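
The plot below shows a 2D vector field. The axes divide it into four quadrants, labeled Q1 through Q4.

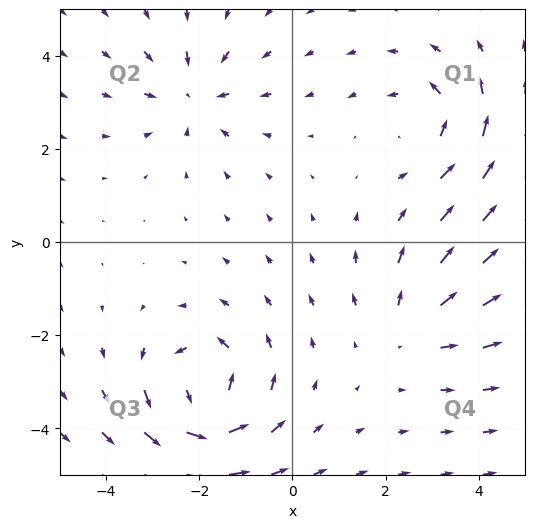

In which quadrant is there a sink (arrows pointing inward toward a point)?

The sink sits at approximately (-2.1, 3.1), which lies in quadrant Q2. The divergence there is about -3, negative as expected for a sink.

Q2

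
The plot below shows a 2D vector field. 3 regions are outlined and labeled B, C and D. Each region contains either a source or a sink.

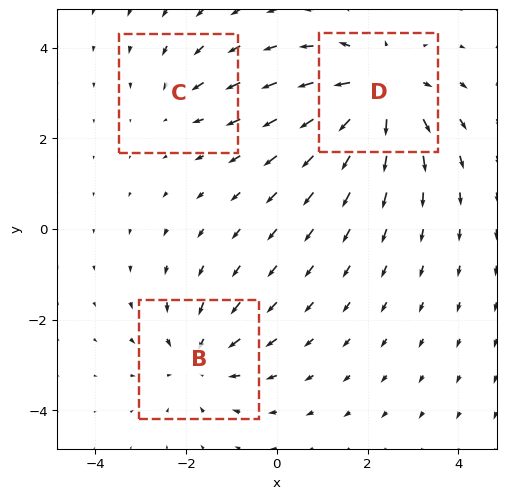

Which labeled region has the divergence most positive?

D

Divergence at each region's feature centre — B: about -3, C: about -2, D: about +4. Region D is most positive.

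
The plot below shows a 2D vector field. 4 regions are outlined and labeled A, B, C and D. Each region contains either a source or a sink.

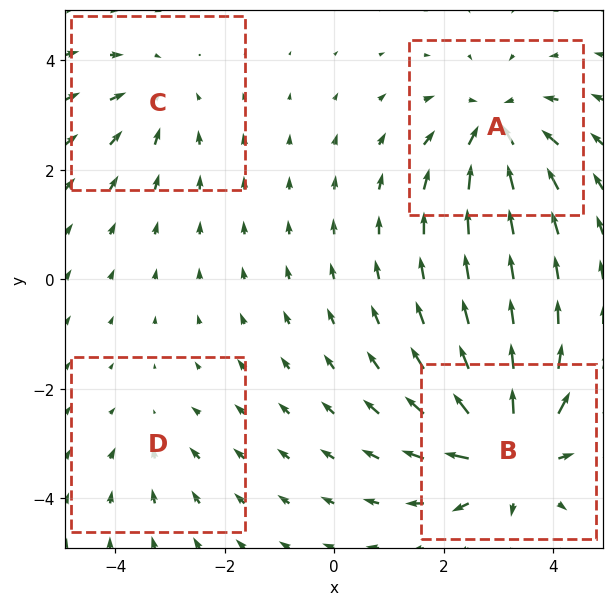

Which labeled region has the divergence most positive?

B

Divergence at each region's feature centre — A: about -6, B: about +7, C: about -3, D: about -2. Region B is most positive.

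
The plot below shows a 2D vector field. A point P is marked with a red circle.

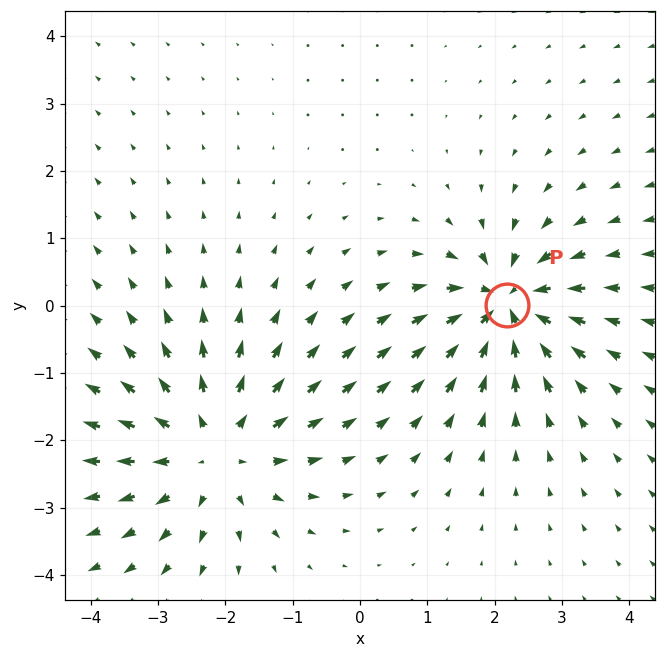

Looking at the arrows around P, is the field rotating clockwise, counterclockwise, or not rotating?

not rotating

Near P at (2.2, 0.0) the arrows show no circulation. The curl there is ≈0.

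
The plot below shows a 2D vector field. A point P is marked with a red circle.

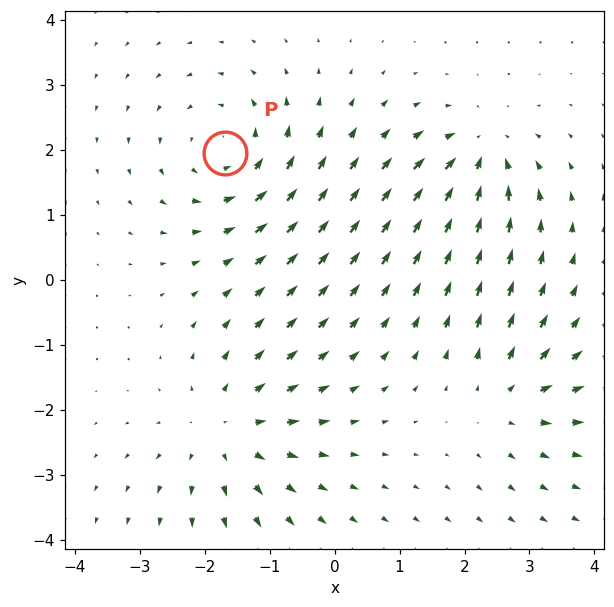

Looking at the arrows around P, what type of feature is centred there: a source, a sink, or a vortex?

At P (-1.7, 2.0) the arrows circulate counterclockwise. Divergence ≈0, curl about +5 — near-zero divergence with nonzero curl is a vortex.

vortex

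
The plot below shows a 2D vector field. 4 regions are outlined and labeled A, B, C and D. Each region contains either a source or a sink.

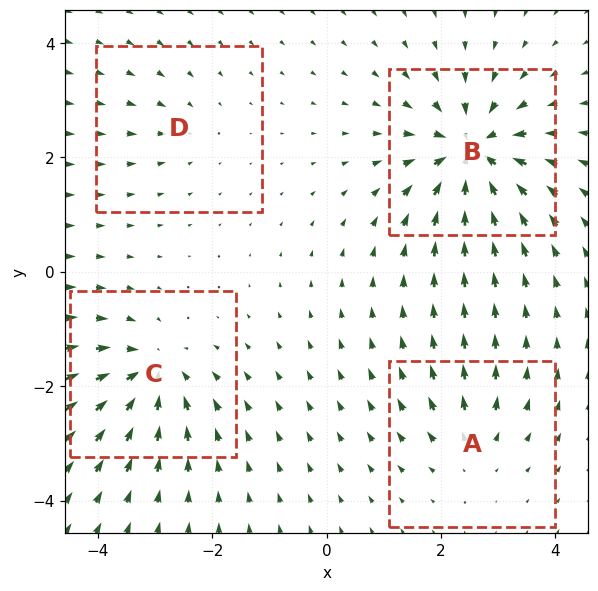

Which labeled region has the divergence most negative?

B

Divergence at each region's feature centre — A: about +4, B: about -9, C: about -6, D: about -2. Region B is most negative.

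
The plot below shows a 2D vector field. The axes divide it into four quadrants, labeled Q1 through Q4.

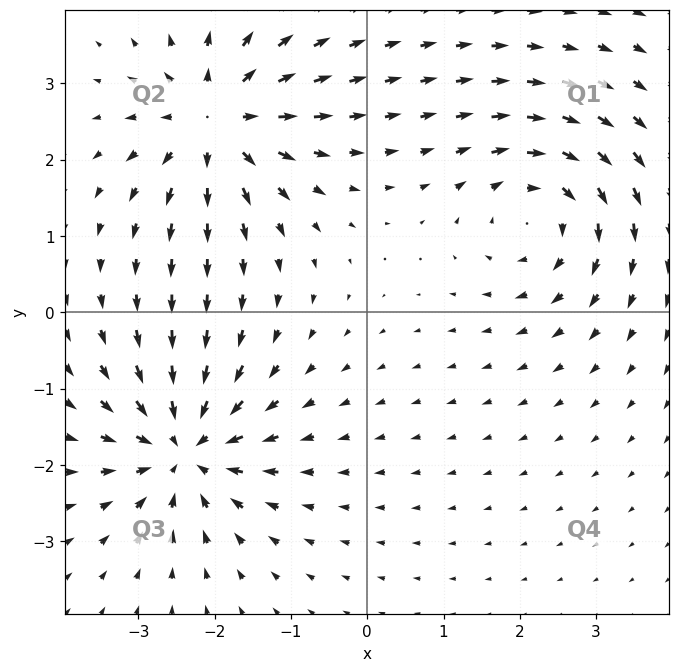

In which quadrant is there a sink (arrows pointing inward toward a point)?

The sink sits at approximately (-2.4, -1.8), which lies in quadrant Q3. The divergence there is about -7, negative as expected for a sink.

Q3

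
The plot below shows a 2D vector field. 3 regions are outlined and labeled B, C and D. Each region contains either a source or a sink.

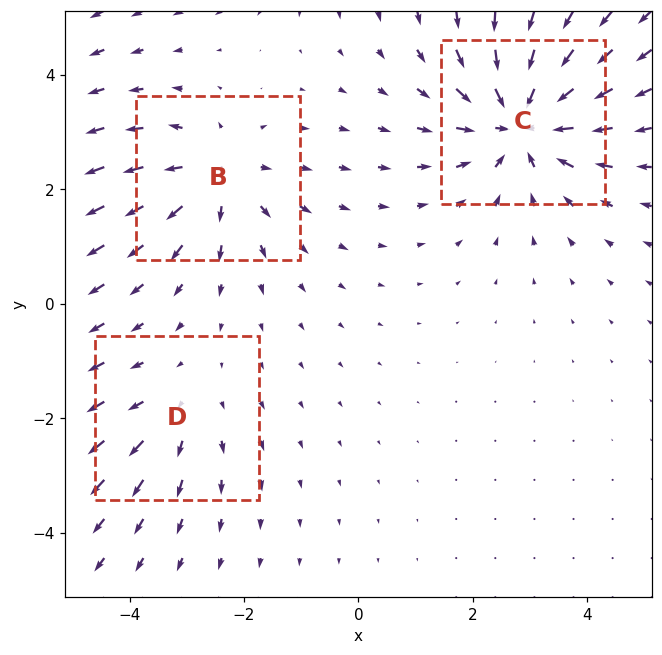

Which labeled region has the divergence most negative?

C

Divergence at each region's feature centre — B: about +3, C: about -5, D: about +2. Region C is most negative.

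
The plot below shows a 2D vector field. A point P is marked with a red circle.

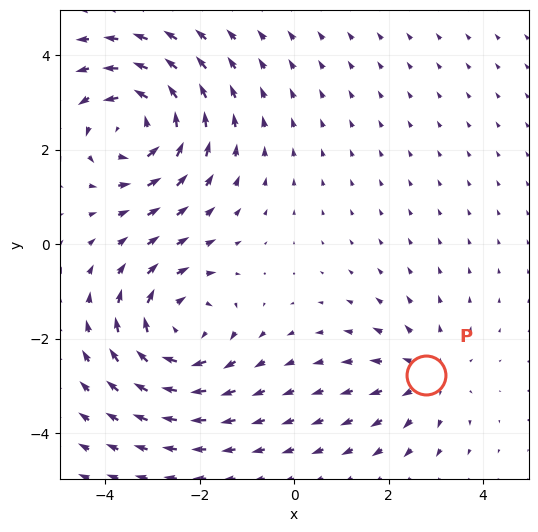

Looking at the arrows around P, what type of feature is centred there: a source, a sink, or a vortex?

At P (2.8, -2.8) the arrows spread outward. Divergence about +3, curl ≈0 — positive divergence with near-zero curl is a source.

source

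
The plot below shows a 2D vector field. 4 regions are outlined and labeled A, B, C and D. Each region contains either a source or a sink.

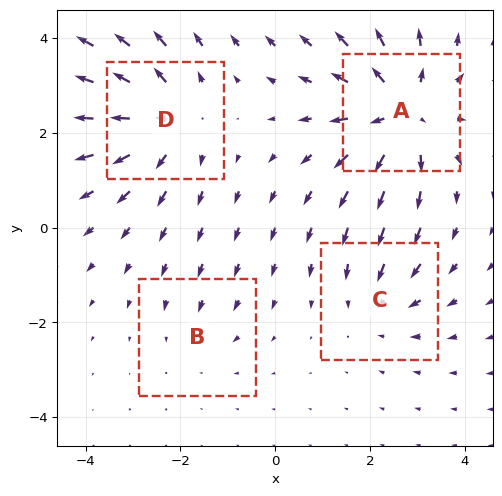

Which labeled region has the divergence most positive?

A

Divergence at each region's feature centre — A: about +6, B: about -2, C: about -3, D: about +4. Region A is most positive.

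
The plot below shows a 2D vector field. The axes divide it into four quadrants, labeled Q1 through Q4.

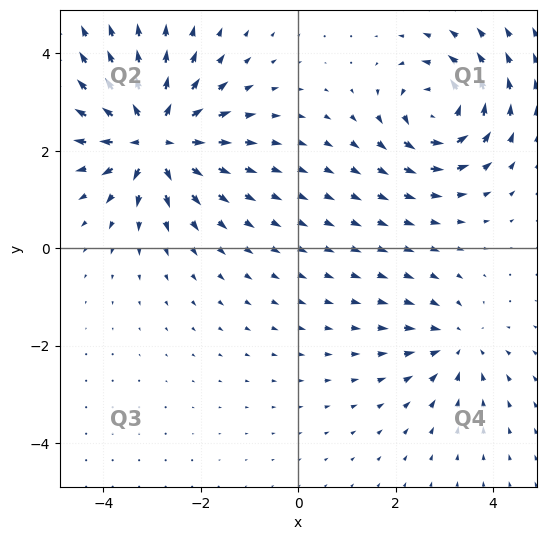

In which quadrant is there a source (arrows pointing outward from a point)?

The source sits at approximately (-2.9, 2.3), which lies in quadrant Q2. The divergence there is about +7, positive as expected for a source.

Q2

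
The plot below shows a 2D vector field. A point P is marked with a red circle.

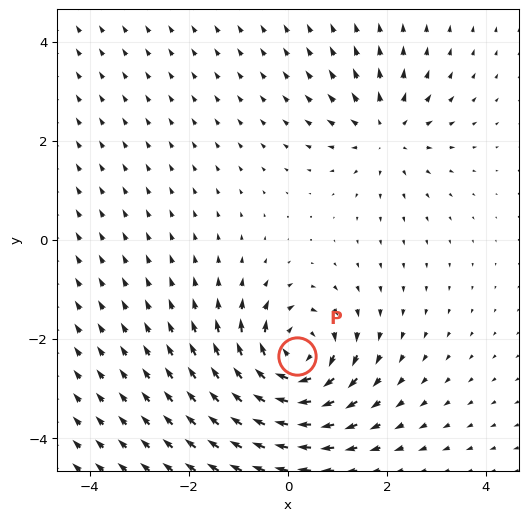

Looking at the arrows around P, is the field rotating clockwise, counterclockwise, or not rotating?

clockwise

Near P at (0.2, -2.3) the arrows circulate clockwise. The curl (z-component) there is about -6; negative curl means clockwise rotation.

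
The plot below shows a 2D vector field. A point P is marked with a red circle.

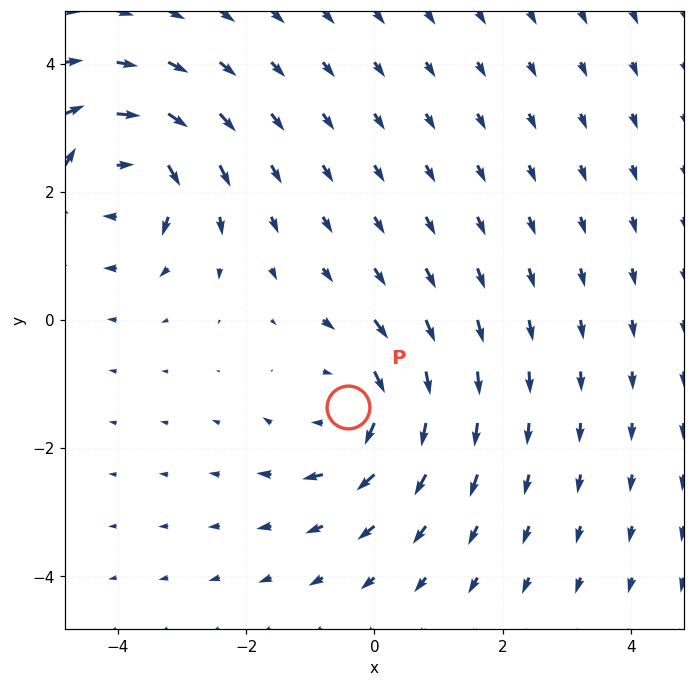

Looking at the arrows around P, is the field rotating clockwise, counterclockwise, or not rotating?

Near P at (-0.4, -1.4) the arrows circulate clockwise. The curl (z-component) there is about -5; negative curl means clockwise rotation.

clockwise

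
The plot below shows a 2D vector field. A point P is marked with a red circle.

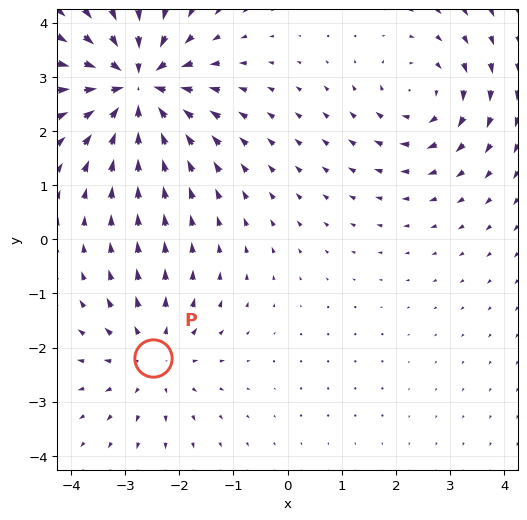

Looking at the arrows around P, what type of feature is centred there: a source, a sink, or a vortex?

At P (-2.5, -2.2) the arrows spread outward. Divergence about +3, curl ≈0 — positive divergence with near-zero curl is a source.

source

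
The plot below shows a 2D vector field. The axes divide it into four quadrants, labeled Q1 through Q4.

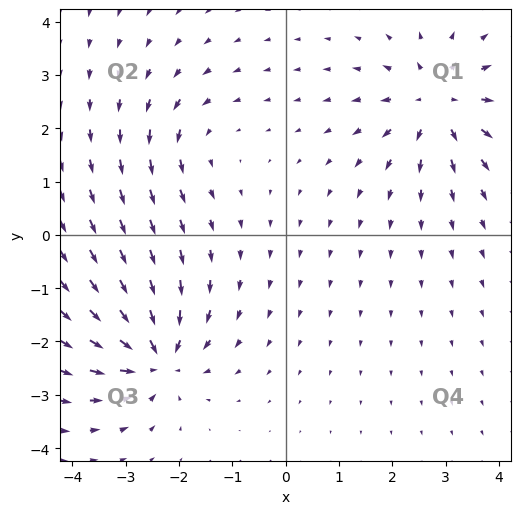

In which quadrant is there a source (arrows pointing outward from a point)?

Q1

The source sits at approximately (2.9, 2.5), which lies in quadrant Q1. The divergence there is about +5, positive as expected for a source.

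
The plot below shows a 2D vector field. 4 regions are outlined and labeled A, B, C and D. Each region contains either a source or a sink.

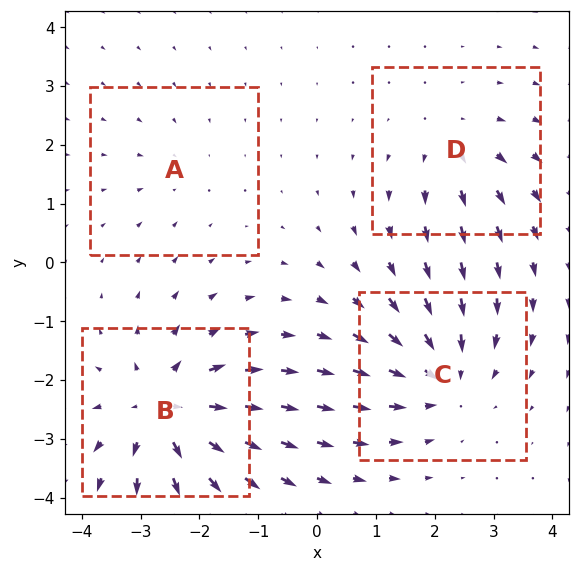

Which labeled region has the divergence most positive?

Divergence at each region's feature centre — A: about -2, B: about +7, C: about -5, D: about +3. Region B is most positive.

B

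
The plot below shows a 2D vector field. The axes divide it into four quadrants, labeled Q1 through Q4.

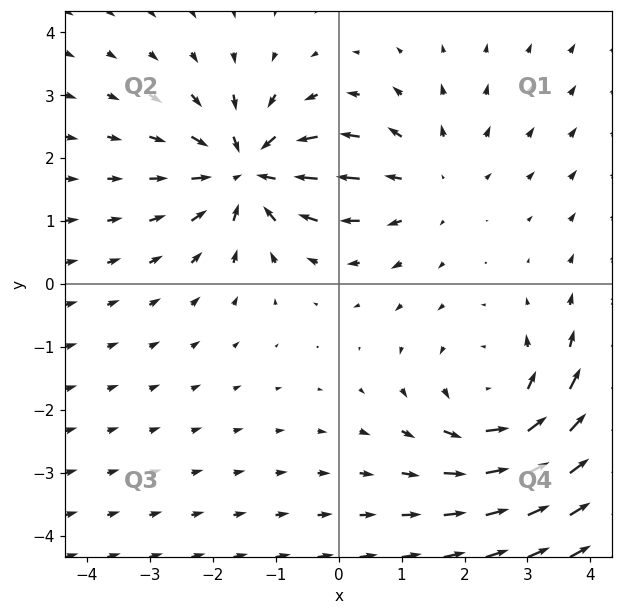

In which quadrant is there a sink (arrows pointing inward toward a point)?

The sink sits at approximately (-1.4, 1.8), which lies in quadrant Q2. The divergence there is about -5, negative as expected for a sink.

Q2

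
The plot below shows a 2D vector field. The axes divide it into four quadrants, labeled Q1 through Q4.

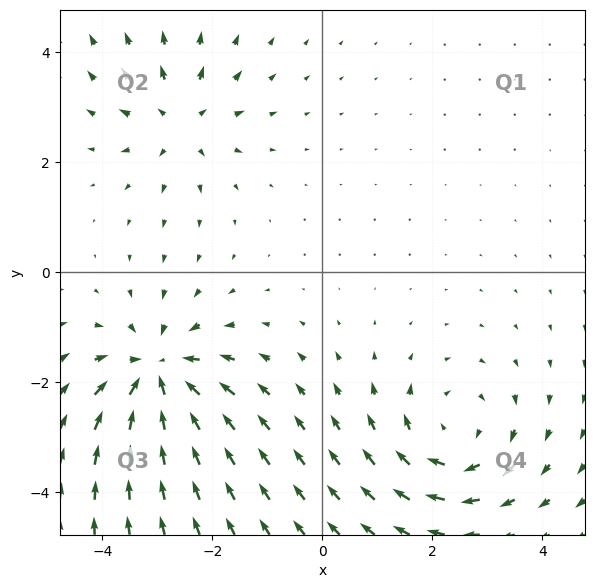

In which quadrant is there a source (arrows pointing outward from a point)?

The source sits at approximately (-2.6, 2.7), which lies in quadrant Q2. The divergence there is about +4, positive as expected for a source.

Q2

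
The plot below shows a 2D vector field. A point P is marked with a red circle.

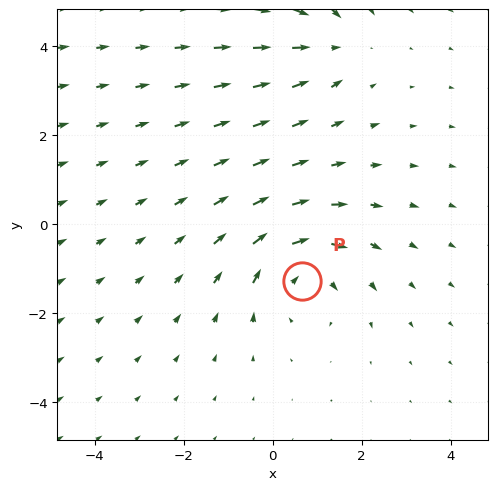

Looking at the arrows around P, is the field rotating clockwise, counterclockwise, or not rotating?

Near P at (0.7, -1.3) the arrows circulate clockwise. The curl (z-component) there is about -4; negative curl means clockwise rotation.

clockwise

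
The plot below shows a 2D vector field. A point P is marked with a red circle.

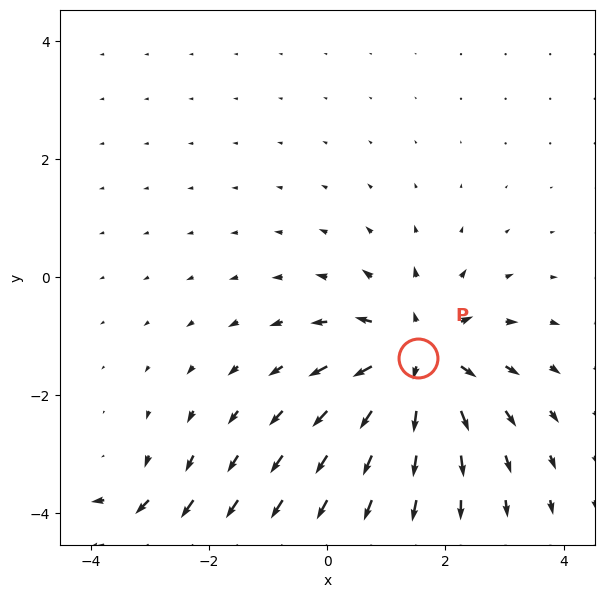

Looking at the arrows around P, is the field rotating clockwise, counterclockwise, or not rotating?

not rotating

Near P at (1.5, -1.4) the arrows show no circulation. The curl there is ≈0.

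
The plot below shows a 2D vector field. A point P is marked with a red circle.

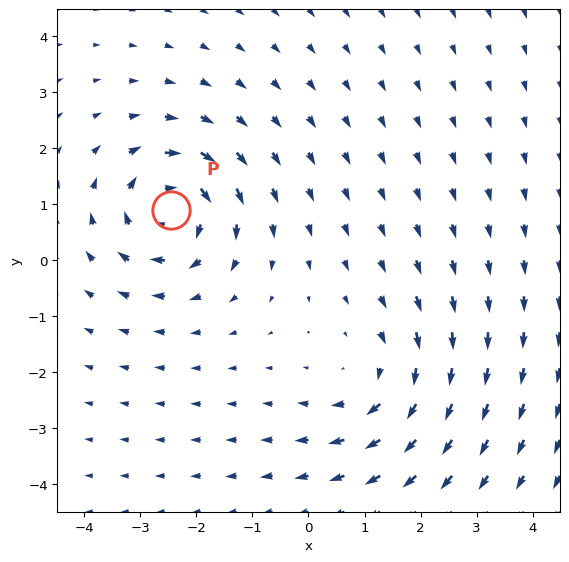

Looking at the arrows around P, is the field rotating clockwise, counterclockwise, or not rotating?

clockwise

Near P at (-2.5, 0.9) the arrows circulate clockwise. The curl (z-component) there is about -6; negative curl means clockwise rotation.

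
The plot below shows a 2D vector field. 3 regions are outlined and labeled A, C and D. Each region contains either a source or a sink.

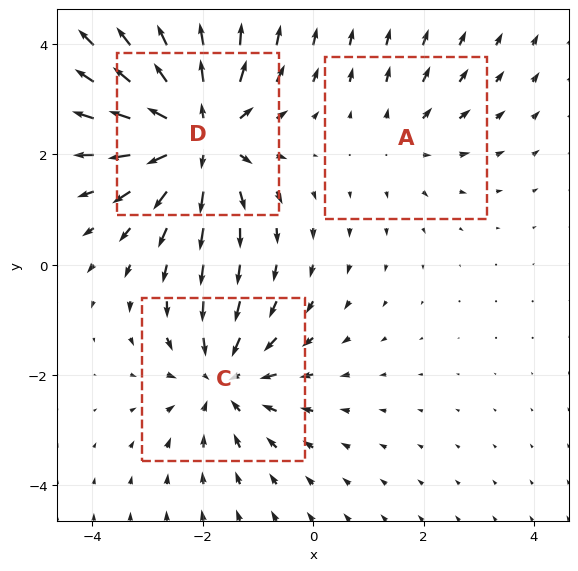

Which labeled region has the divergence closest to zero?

A

Divergence at each region's feature centre — A: about +2, C: about -3, D: about +5. Region A is closest to zero.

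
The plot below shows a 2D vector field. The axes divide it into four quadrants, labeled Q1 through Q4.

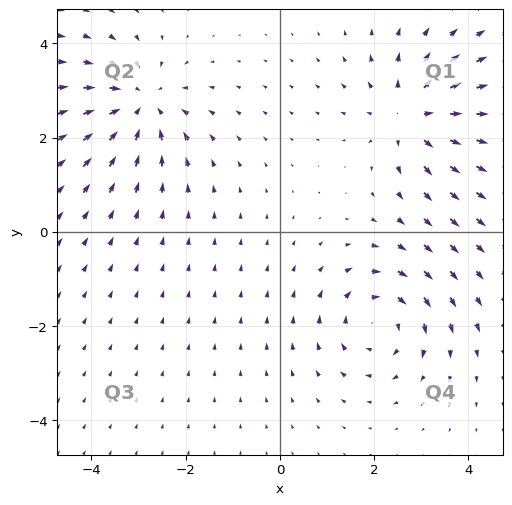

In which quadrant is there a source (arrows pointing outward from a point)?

Q1

The source sits at approximately (2.8, 2.4), which lies in quadrant Q1. The divergence there is about +5, positive as expected for a source.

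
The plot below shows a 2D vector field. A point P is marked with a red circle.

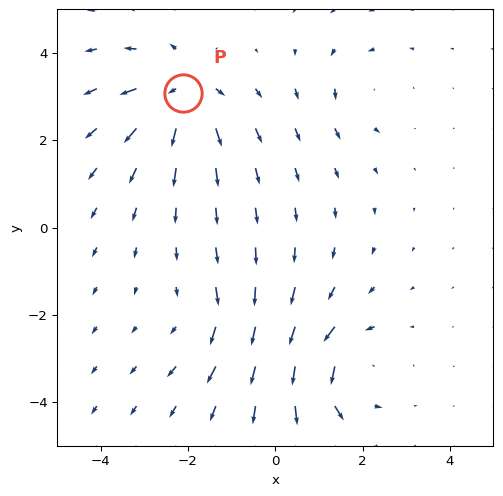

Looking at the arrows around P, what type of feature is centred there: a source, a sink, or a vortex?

At P (-2.1, 3.1) the arrows spread outward. Divergence about +6, curl ≈0 — positive divergence with near-zero curl is a source.

source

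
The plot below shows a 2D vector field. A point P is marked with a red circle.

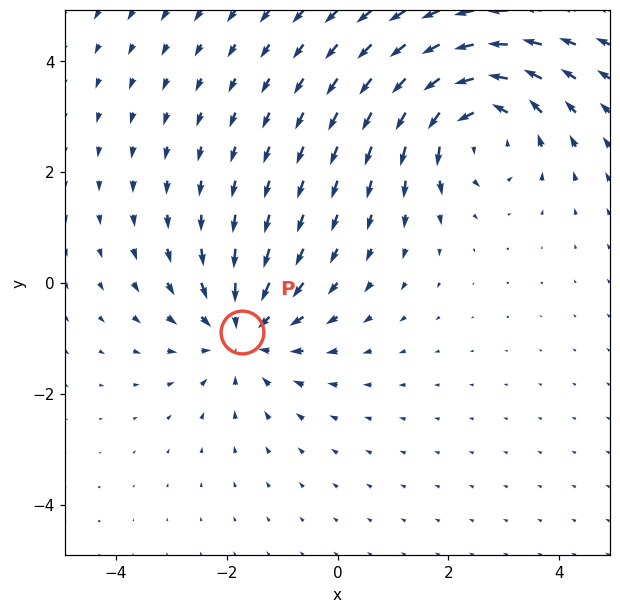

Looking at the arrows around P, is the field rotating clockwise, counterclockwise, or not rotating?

Near P at (-1.7, -0.9) the arrows show no circulation. The curl there is ≈0.

not rotating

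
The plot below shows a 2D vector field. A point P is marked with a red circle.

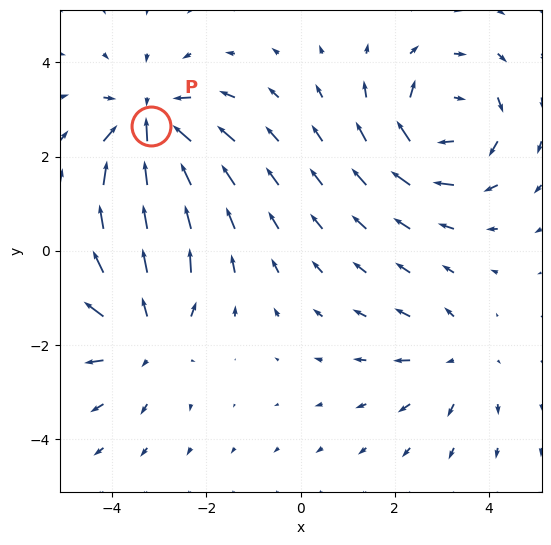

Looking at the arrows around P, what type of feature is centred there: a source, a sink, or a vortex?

sink

At P (-3.2, 2.6) the arrows converge inward. Divergence about -5, curl ≈0 — negative divergence with near-zero curl is a sink.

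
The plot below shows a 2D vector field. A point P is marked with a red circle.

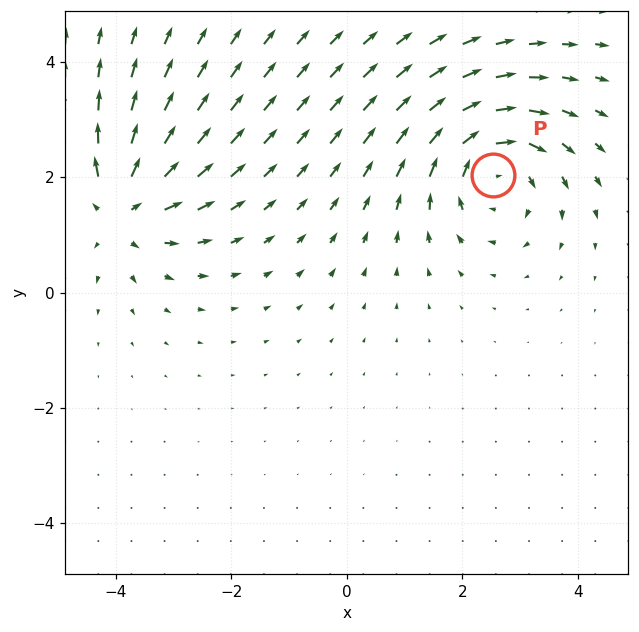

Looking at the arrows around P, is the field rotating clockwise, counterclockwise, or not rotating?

clockwise

Near P at (2.5, 2.0) the arrows circulate clockwise. The curl (z-component) there is about -5; negative curl means clockwise rotation.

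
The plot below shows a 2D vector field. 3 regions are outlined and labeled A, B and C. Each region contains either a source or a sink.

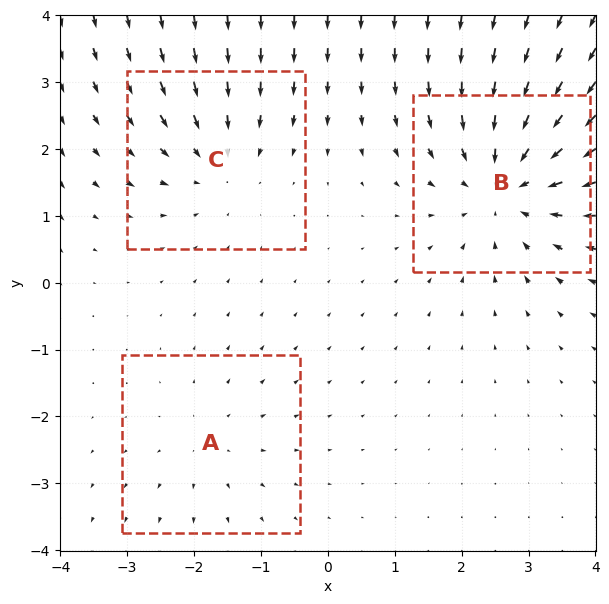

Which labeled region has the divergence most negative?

B

Divergence at each region's feature centre — A: about +2, B: about -4, C: about -3. Region B is most negative.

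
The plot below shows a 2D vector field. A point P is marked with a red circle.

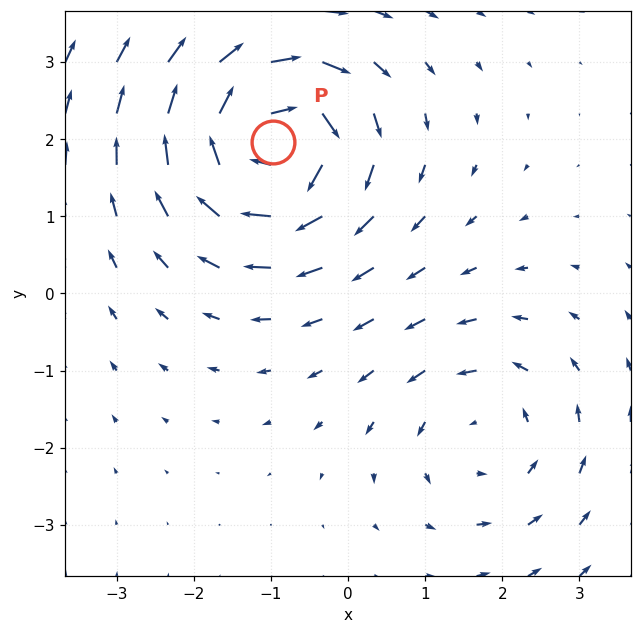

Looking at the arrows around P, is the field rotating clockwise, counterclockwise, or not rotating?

clockwise

Near P at (-1.0, 2.0) the arrows circulate clockwise. The curl (z-component) there is about -5; negative curl means clockwise rotation.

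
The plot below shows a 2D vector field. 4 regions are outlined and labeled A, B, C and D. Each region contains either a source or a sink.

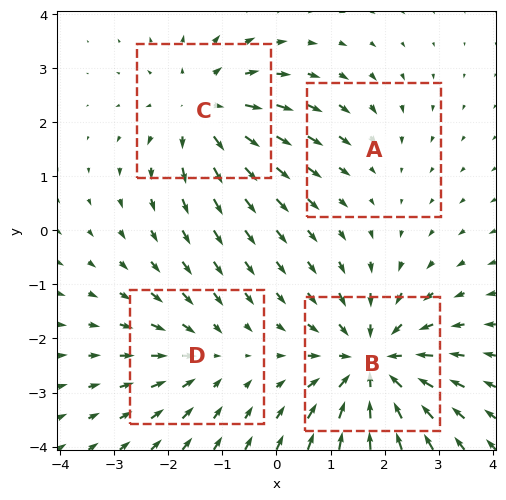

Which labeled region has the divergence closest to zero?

Divergence at each region's feature centre — A: about -2, B: about -7, C: about +5, D: about -3. Region A is closest to zero.

A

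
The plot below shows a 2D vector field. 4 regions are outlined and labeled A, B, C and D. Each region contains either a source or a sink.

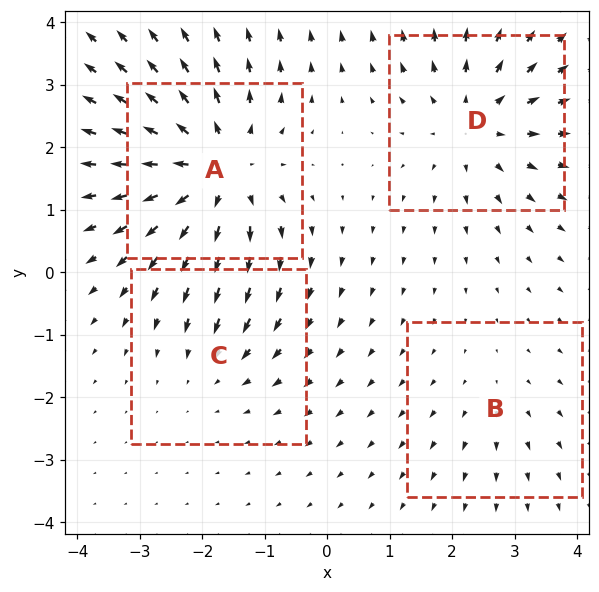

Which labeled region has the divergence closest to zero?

B

Divergence at each region's feature centre — A: about +6, B: about +2, C: about -3, D: about +5. Region B is closest to zero.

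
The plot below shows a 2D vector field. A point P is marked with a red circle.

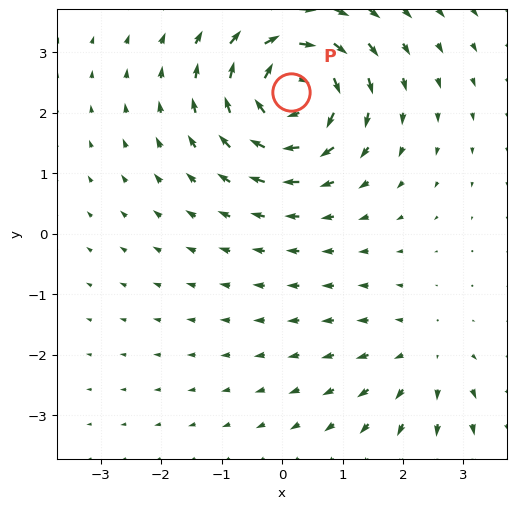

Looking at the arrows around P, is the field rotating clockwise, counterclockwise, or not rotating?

clockwise

Near P at (0.2, 2.3) the arrows circulate clockwise. The curl (z-component) there is about -6; negative curl means clockwise rotation.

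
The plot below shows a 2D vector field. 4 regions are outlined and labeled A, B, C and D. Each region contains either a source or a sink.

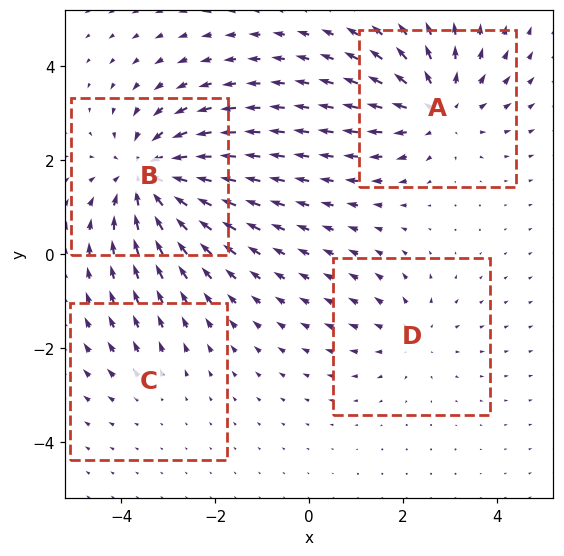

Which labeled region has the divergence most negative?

Divergence at each region's feature centre — A: about +5, B: about -6, C: about +2, D: about +3. Region B is most negative.

B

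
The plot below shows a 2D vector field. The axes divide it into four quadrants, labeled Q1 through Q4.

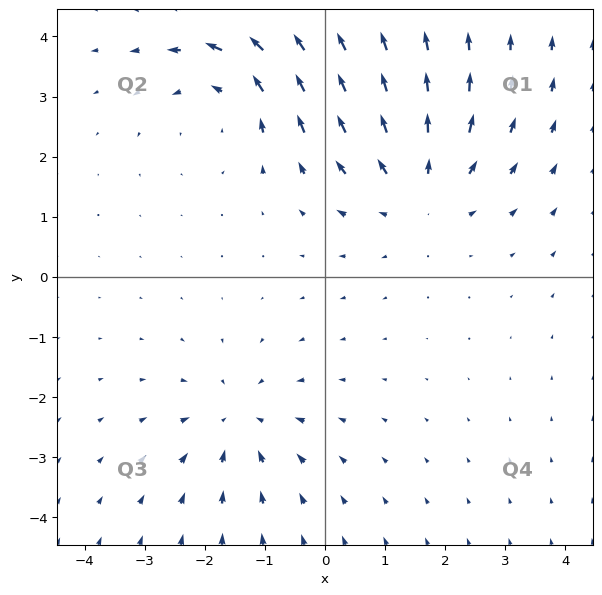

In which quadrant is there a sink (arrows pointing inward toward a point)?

Q3

The sink sits at approximately (-1.4, -2.4), which lies in quadrant Q3. The divergence there is about -3, negative as expected for a sink.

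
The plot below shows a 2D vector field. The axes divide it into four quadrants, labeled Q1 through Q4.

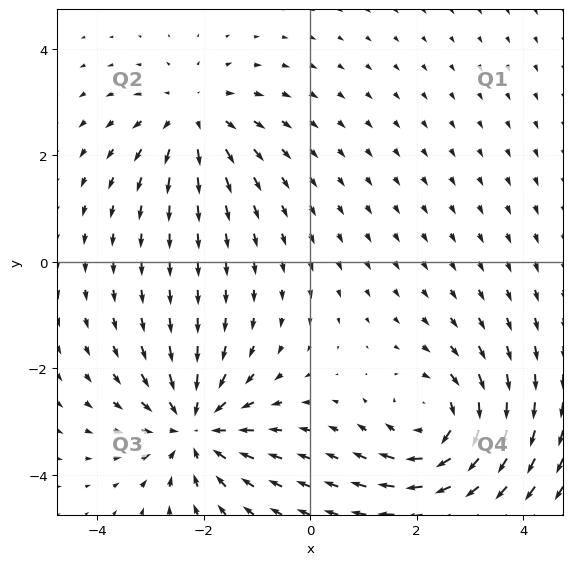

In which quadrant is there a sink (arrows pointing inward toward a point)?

The sink sits at approximately (-2.2, -3.1), which lies in quadrant Q3. The divergence there is about -4, negative as expected for a sink.

Q3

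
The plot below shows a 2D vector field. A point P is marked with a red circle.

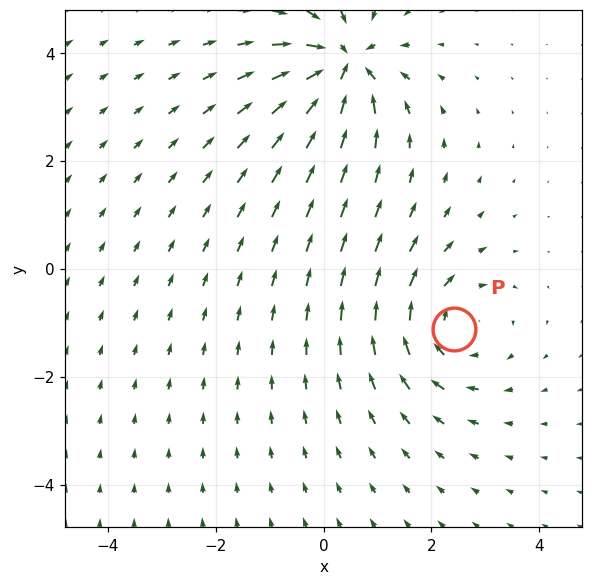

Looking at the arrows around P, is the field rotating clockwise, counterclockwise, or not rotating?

clockwise

Near P at (2.4, -1.1) the arrows circulate clockwise. The curl (z-component) there is about -4; negative curl means clockwise rotation.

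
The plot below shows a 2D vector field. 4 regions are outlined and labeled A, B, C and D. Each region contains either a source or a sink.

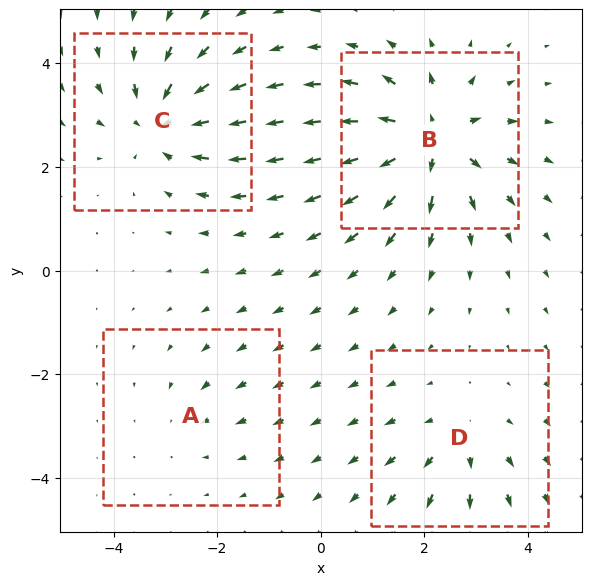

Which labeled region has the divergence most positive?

B

Divergence at each region's feature centre — A: about -2, B: about +7, C: about -5, D: about +3. Region B is most positive.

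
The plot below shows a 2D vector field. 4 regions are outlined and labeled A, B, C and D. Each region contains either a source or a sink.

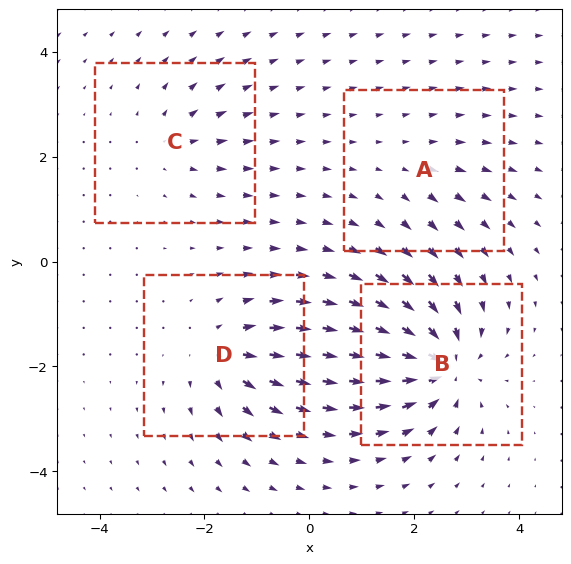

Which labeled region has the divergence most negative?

Divergence at each region's feature centre — A: about +2, B: about -8, C: about +4, D: about +6. Region B is most negative.

B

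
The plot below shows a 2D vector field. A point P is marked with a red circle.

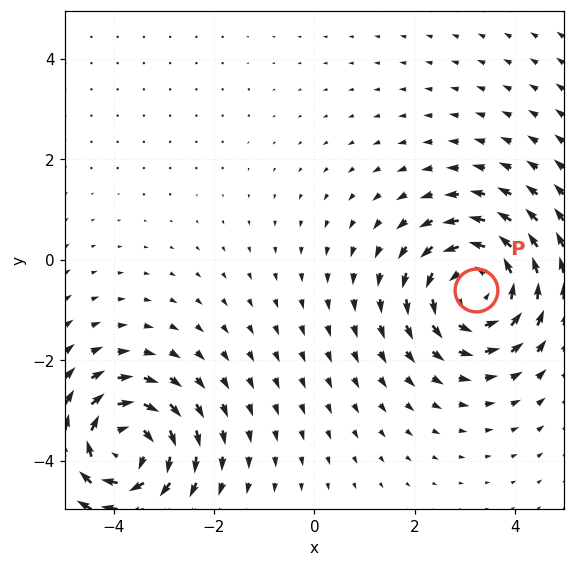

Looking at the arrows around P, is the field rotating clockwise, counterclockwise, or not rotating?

counterclockwise

Near P at (3.2, -0.6) the arrows circulate counterclockwise. The curl (z-component) there is about +4; positive curl means counterclockwise rotation.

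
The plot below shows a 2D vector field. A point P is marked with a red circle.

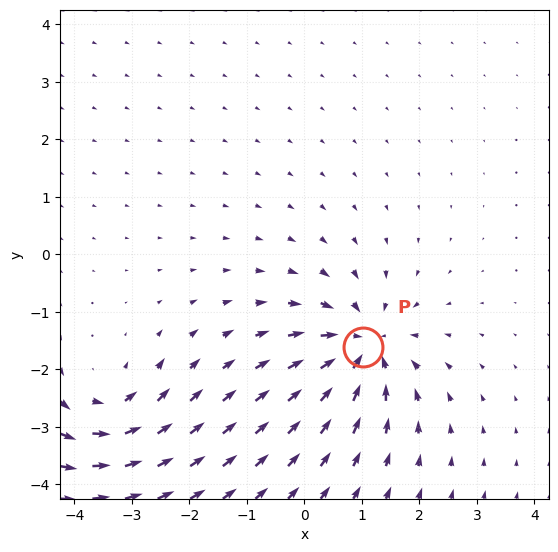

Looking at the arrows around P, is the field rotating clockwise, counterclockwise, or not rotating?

not rotating

Near P at (1.0, -1.6) the arrows show no circulation. The curl there is ≈0.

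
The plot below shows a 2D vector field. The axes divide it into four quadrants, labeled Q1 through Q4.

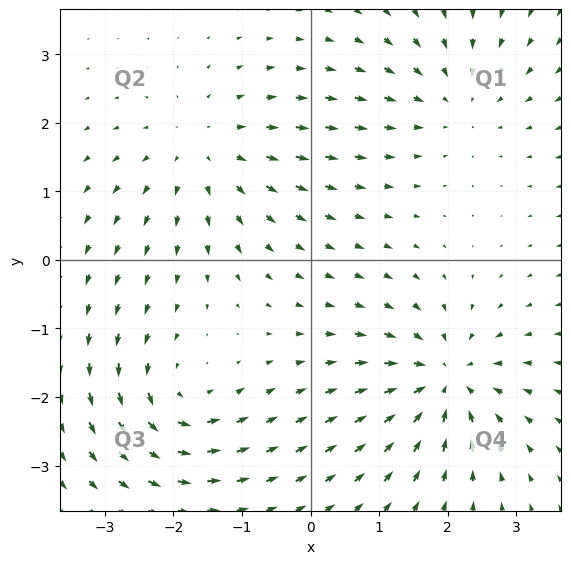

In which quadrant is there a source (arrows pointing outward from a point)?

The source sits at approximately (-1.5, 1.6), which lies in quadrant Q2. The divergence there is about +3, positive as expected for a source.

Q2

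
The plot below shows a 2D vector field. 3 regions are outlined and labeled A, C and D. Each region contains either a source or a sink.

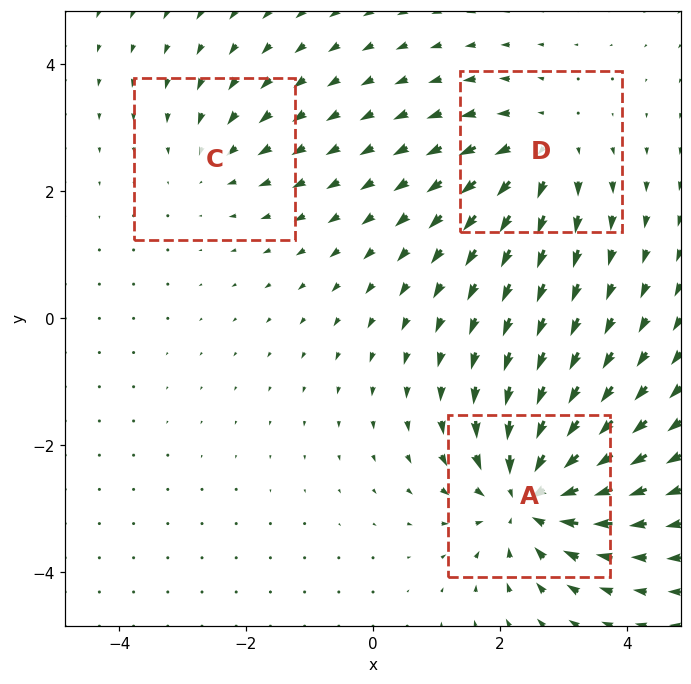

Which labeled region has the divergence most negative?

A

Divergence at each region's feature centre — A: about -5, C: about -2, D: about +3. Region A is most negative.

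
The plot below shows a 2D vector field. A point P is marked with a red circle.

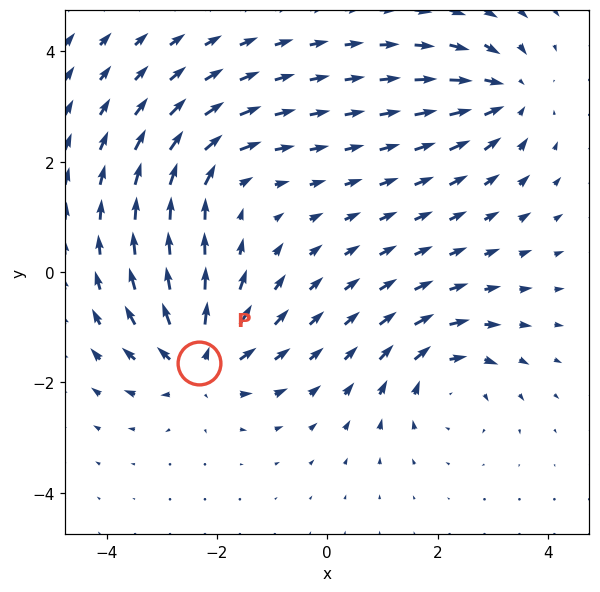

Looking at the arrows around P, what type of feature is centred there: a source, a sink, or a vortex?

source

At P (-2.3, -1.6) the arrows spread outward. Divergence about +7, curl ≈0 — positive divergence with near-zero curl is a source.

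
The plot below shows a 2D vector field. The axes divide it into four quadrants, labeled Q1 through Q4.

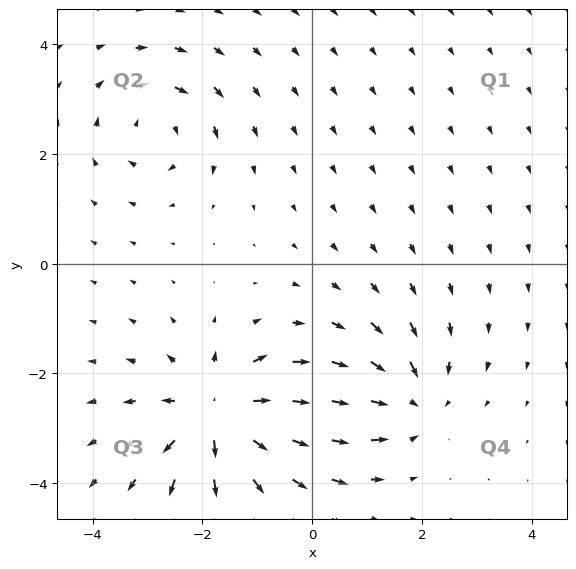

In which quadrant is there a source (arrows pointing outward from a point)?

The source sits at approximately (-1.7, -2.8), which lies in quadrant Q3. The divergence there is about +5, positive as expected for a source.

Q3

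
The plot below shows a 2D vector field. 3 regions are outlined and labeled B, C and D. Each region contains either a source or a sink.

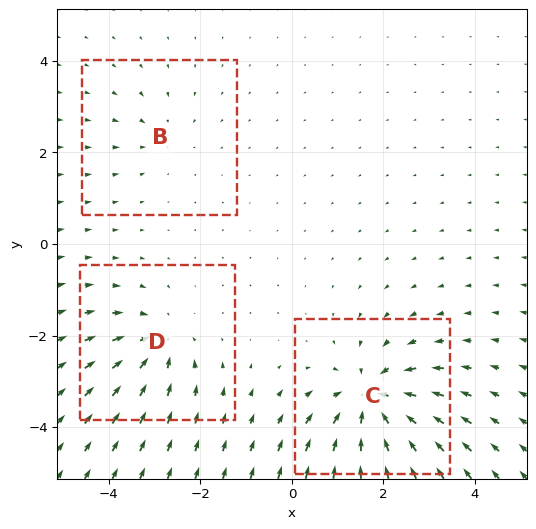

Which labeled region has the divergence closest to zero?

Divergence at each region's feature centre — B: about -2, C: about -6, D: about -4. Region B is closest to zero.

B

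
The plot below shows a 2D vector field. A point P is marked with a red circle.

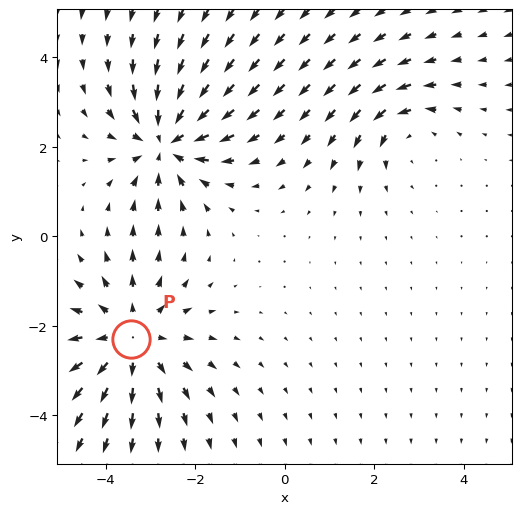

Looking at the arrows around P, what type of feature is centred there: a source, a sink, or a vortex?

At P (-3.4, -2.3) the arrows spread outward. Divergence about +4, curl ≈0 — positive divergence with near-zero curl is a source.

source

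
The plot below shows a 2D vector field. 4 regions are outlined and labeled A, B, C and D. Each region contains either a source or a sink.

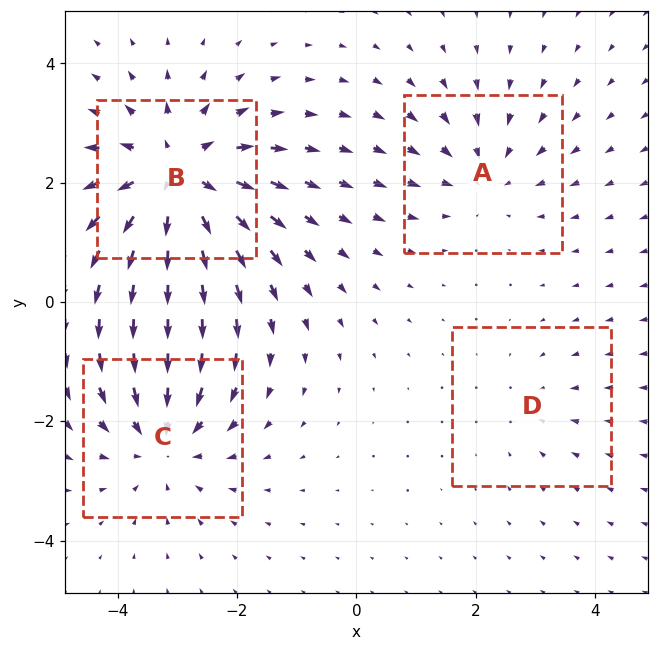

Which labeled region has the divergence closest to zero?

D

Divergence at each region's feature centre — A: about -3, B: about +6, C: about -4, D: about -2. Region D is closest to zero.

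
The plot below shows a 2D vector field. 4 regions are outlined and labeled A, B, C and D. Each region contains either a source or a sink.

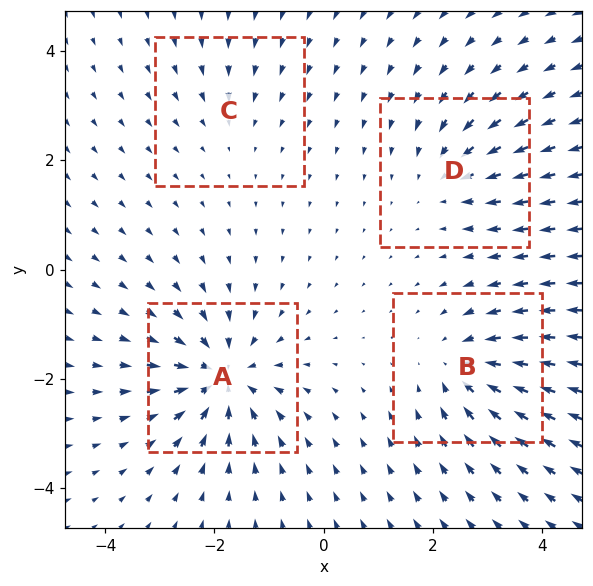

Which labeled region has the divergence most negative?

Divergence at each region's feature centre — A: about -7, B: about -5, C: about -2, D: about -4. Region A is most negative.

A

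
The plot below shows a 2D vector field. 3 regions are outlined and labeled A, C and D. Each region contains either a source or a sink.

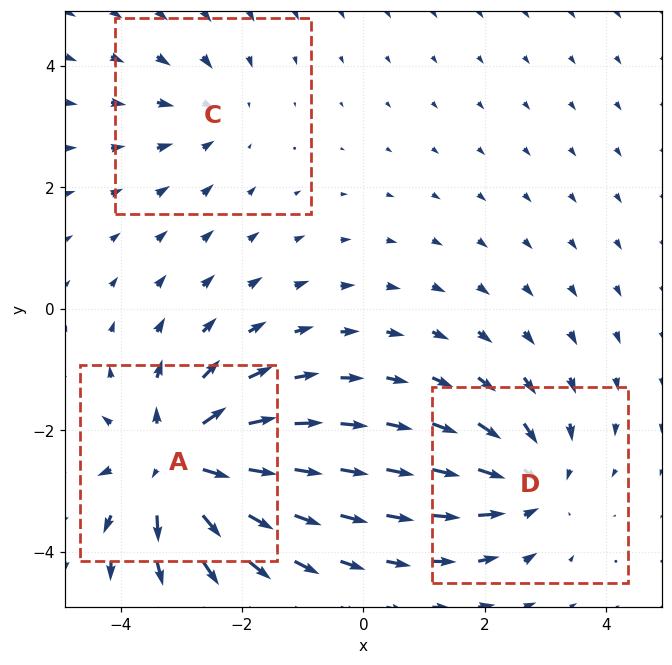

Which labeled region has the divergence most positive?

A

Divergence at each region's feature centre — A: about +5, C: about -2, D: about -3. Region A is most positive.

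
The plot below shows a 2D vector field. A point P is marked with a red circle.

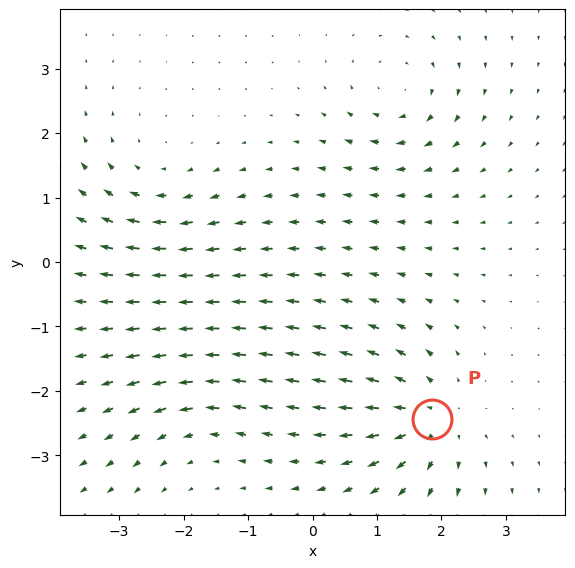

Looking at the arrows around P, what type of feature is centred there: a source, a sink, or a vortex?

At P (1.9, -2.4) the arrows spread outward. Divergence about +5, curl ≈0 — positive divergence with near-zero curl is a source.

source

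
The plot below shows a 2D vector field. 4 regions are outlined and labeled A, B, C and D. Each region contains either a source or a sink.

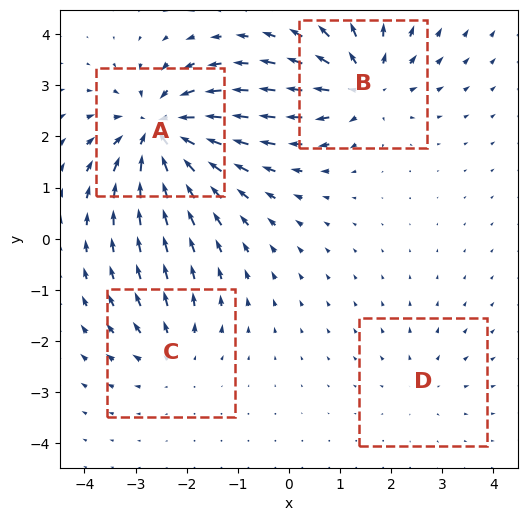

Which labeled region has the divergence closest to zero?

Divergence at each region's feature centre — A: about -8, B: about +6, C: about +3, D: about +2. Region D is closest to zero.

D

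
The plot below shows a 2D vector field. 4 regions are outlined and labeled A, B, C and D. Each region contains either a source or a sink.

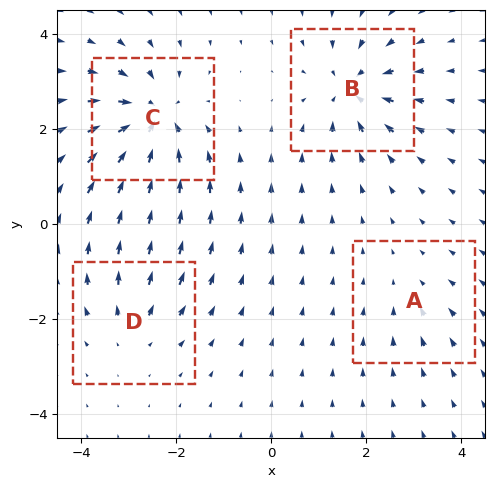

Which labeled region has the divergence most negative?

C

Divergence at each region's feature centre — A: about -2, B: about -6, C: about -8, D: about +4. Region C is most negative.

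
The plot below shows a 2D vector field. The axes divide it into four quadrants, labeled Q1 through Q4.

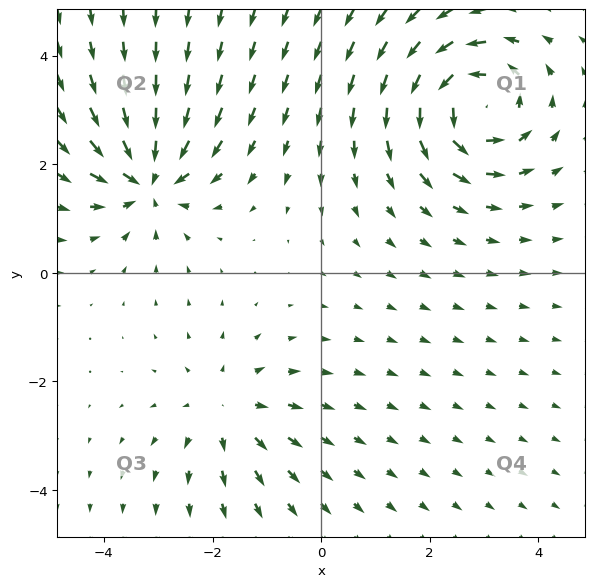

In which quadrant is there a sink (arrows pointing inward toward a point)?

The sink sits at approximately (-3.2, 1.7), which lies in quadrant Q2. The divergence there is about -5, negative as expected for a sink.

Q2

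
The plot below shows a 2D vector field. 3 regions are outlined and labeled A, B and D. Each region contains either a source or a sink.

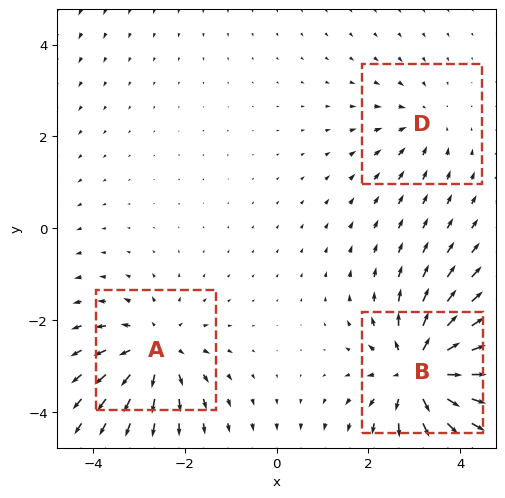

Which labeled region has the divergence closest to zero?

D

Divergence at each region's feature centre — A: about +3, B: about +5, D: about -2. Region D is closest to zero.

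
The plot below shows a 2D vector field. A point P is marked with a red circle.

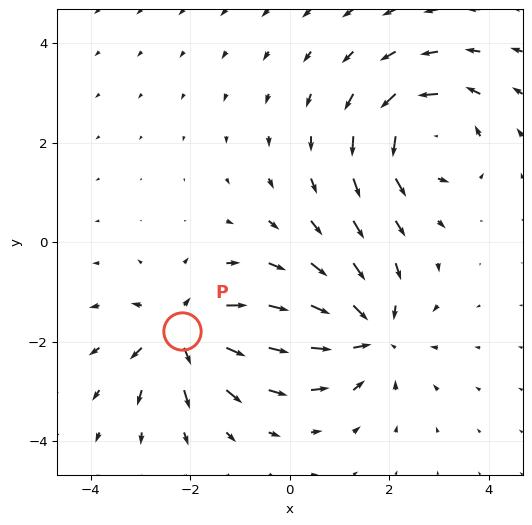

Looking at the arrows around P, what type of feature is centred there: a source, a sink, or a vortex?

At P (-2.2, -1.8) the arrows spread outward. Divergence about +6, curl ≈0 — positive divergence with near-zero curl is a source.

source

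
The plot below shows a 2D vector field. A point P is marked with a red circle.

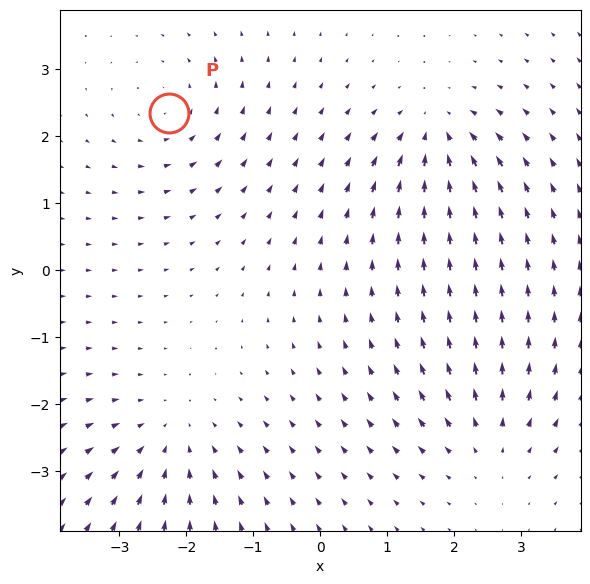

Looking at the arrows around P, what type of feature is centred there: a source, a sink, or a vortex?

vortex

At P (-2.3, 2.4) the arrows circulate counterclockwise. Divergence ≈0, curl about +3 — near-zero divergence with nonzero curl is a vortex.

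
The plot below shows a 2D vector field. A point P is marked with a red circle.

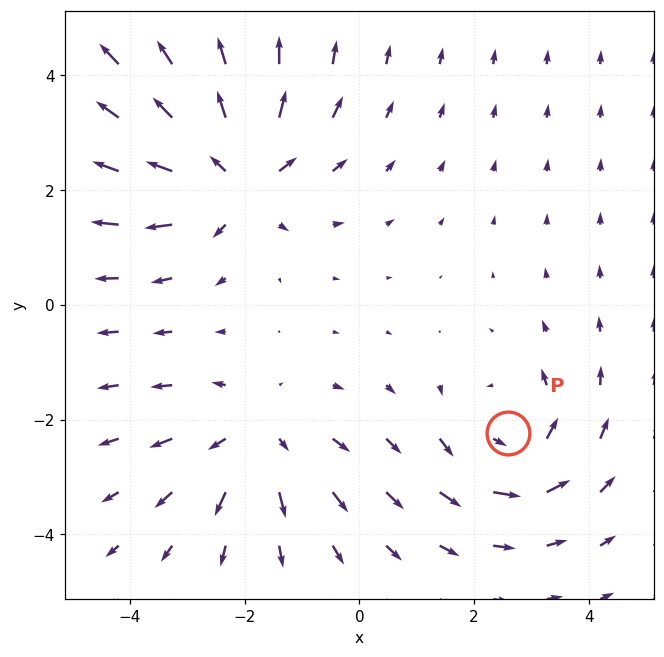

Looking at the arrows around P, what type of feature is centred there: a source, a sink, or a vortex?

vortex

At P (2.6, -2.2) the arrows circulate counterclockwise. Divergence ≈0, curl about +4 — near-zero divergence with nonzero curl is a vortex.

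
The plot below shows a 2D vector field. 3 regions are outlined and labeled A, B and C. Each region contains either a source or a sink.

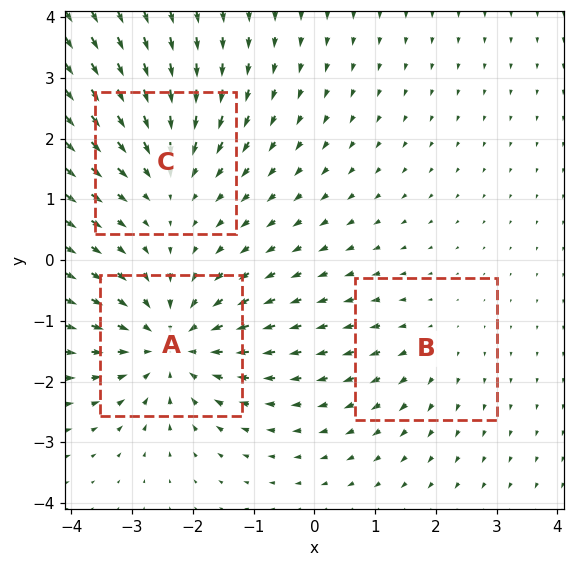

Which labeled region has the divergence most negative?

Divergence at each region's feature centre — A: about -5, B: about +2, C: about -3. Region A is most negative.

A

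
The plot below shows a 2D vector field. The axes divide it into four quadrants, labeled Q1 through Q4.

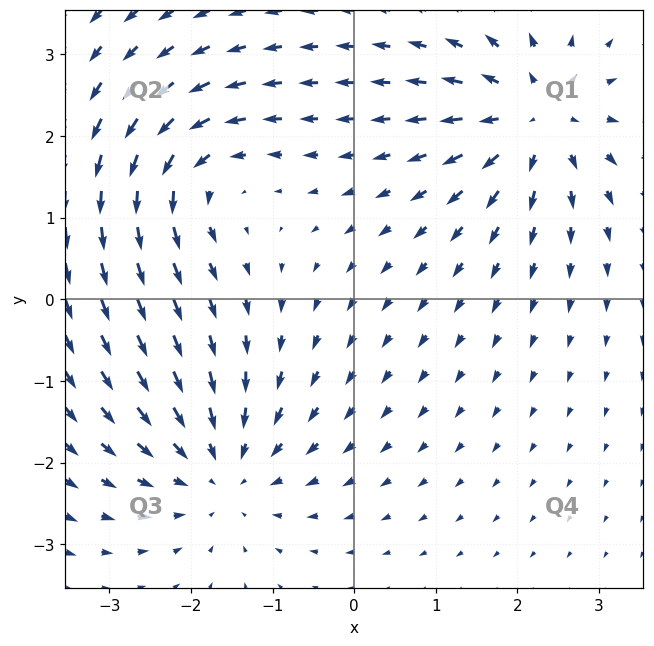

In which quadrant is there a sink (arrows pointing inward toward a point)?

The sink sits at approximately (-1.6, -2.1), which lies in quadrant Q3. The divergence there is about -3, negative as expected for a sink.

Q3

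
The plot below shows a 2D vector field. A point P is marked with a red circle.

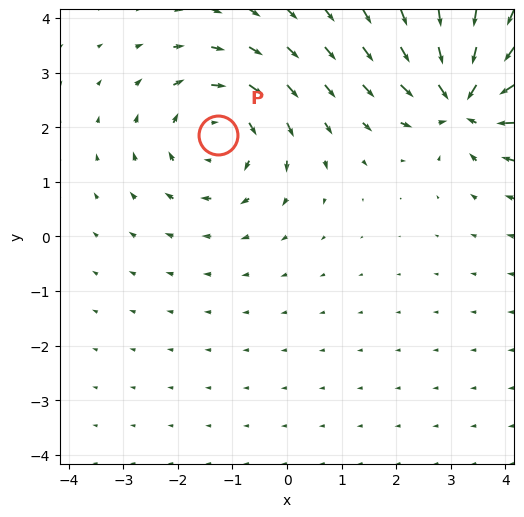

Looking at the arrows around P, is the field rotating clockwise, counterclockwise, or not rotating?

clockwise

Near P at (-1.3, 1.9) the arrows circulate clockwise. The curl (z-component) there is about -3; negative curl means clockwise rotation.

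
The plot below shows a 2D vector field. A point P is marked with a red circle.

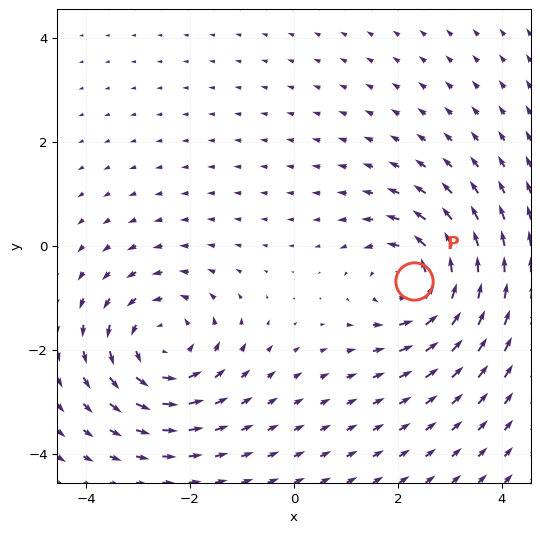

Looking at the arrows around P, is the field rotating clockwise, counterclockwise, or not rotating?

counterclockwise

Near P at (2.3, -0.7) the arrows circulate counterclockwise. The curl (z-component) there is about +5; positive curl means counterclockwise rotation.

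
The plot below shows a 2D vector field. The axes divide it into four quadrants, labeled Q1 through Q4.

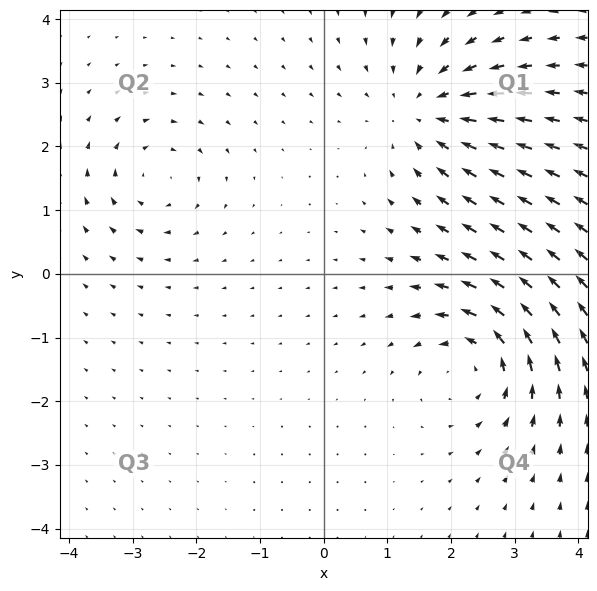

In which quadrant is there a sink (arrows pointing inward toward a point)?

Q1

The sink sits at approximately (1.6, 2.6), which lies in quadrant Q1. The divergence there is about -4, negative as expected for a sink.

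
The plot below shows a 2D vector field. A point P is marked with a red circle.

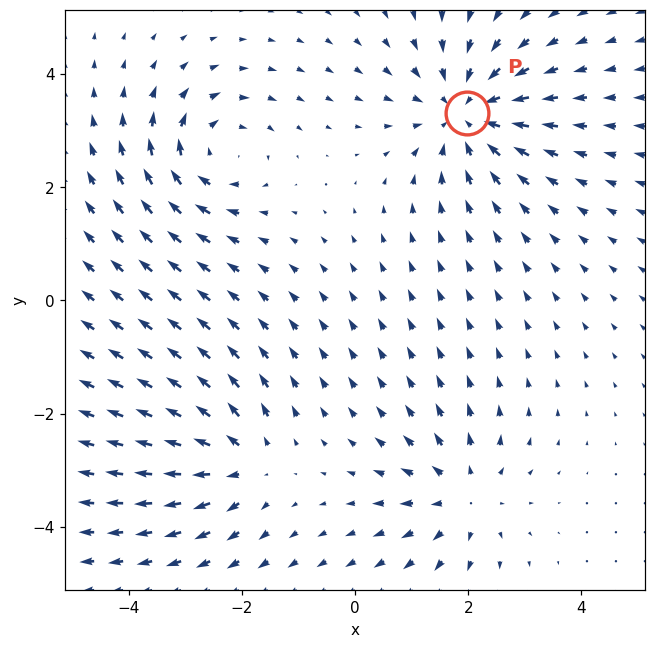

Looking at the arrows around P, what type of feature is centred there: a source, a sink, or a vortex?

sink

At P (2.0, 3.3) the arrows converge inward. Divergence about -5, curl ≈0 — negative divergence with near-zero curl is a sink.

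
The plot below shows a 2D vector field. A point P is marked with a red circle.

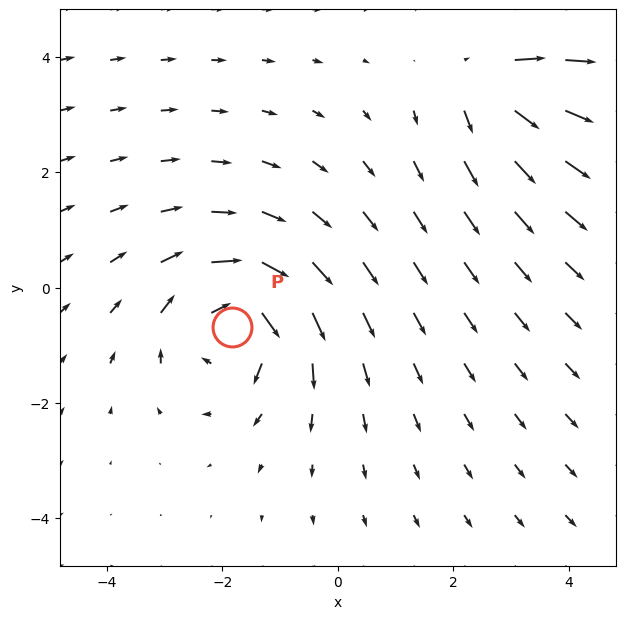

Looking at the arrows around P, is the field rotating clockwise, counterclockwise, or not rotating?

Near P at (-1.8, -0.7) the arrows circulate clockwise. The curl (z-component) there is about -3; negative curl means clockwise rotation.

clockwise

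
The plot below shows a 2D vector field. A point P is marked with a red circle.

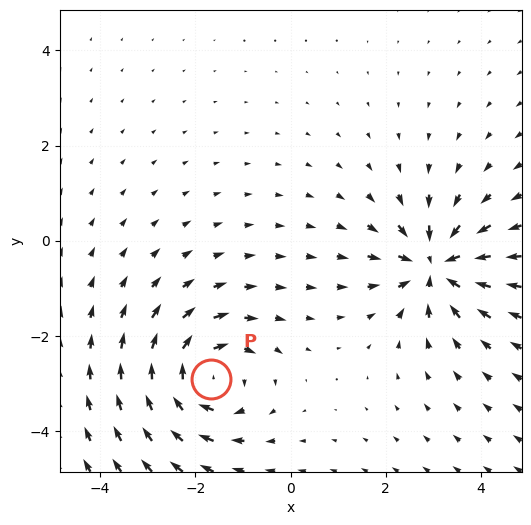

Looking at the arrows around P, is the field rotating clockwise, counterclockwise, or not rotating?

clockwise

Near P at (-1.7, -2.9) the arrows circulate clockwise. The curl (z-component) there is about -5; negative curl means clockwise rotation.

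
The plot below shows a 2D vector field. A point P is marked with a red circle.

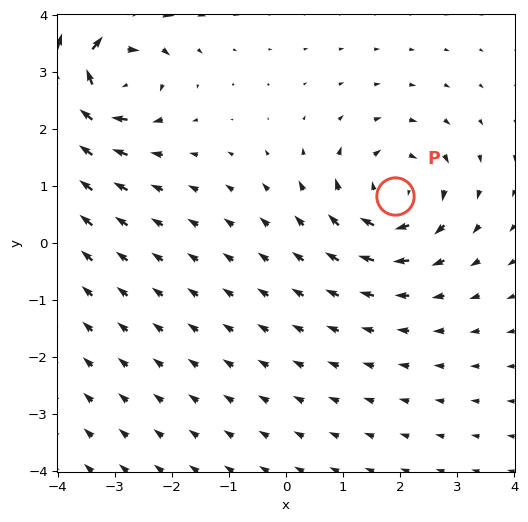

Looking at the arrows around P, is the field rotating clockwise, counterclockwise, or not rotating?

Near P at (1.9, 0.8) the arrows circulate clockwise. The curl (z-component) there is about -3; negative curl means clockwise rotation.

clockwise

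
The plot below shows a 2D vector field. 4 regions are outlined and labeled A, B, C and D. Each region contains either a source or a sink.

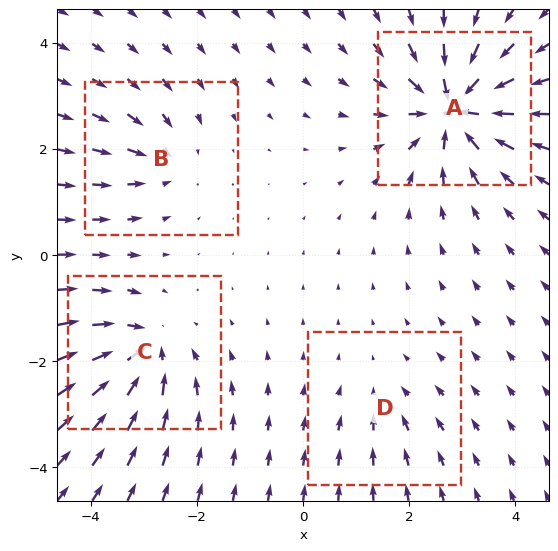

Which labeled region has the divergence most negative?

Divergence at each region's feature centre — A: about -9, B: about -4, C: about -6, D: about -3. Region A is most negative.

A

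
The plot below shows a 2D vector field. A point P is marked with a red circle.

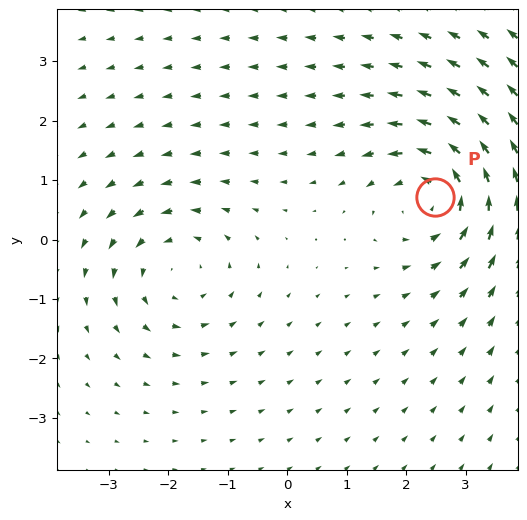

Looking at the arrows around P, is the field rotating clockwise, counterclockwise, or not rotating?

counterclockwise

Near P at (2.5, 0.7) the arrows circulate counterclockwise. The curl (z-component) there is about +4; positive curl means counterclockwise rotation.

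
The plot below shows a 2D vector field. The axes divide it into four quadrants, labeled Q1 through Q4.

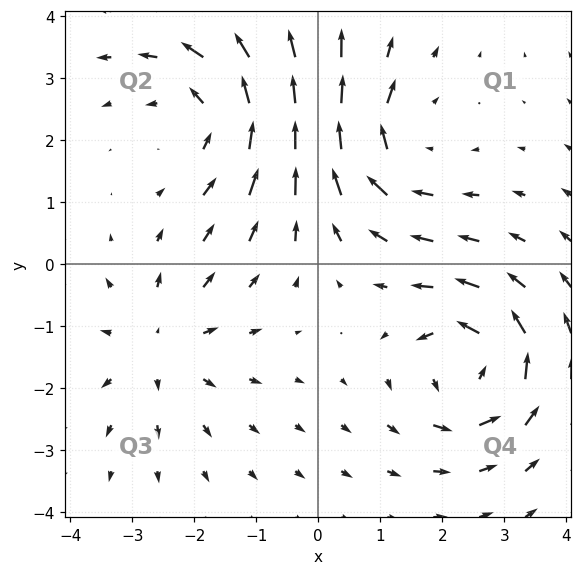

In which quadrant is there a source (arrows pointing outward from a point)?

The source sits at approximately (-2.6, -1.3), which lies in quadrant Q3. The divergence there is about +3, positive as expected for a source.

Q3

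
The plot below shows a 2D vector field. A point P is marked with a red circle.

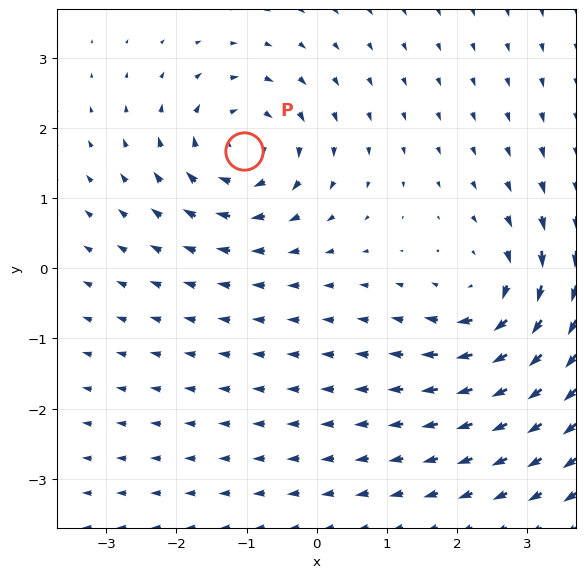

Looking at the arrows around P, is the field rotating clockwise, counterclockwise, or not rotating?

clockwise

Near P at (-1.0, 1.7) the arrows circulate clockwise. The curl (z-component) there is about -5; negative curl means clockwise rotation.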